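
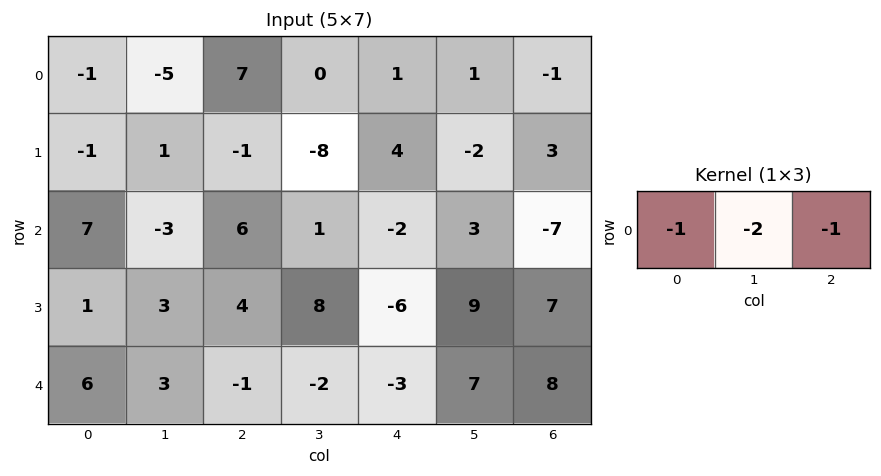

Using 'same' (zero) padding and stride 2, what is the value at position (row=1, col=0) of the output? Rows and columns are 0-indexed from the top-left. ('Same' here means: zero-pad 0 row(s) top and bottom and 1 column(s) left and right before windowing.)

The receptive field on the zero-padded input at this output position is [0 7 -3]. Elementwise product with the kernel and sum: 0·-1 + 7·-2 + -3·-1.

-11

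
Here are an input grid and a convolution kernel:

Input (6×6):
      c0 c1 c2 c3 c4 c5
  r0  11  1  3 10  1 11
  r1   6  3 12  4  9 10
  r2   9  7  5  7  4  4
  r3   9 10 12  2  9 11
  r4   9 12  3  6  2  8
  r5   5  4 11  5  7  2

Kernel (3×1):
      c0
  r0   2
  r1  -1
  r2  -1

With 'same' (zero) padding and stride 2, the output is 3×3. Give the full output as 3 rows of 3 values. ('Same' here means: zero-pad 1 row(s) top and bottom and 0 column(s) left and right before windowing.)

-17 -15 -10
-6 7 5
4 10 9

Output[0,0]: The receptive field on the zero-padded input at this output position is [0 / 11 / 6]. Elementwise product with the kernel and sum: 0·2 + 11·-1 + 6·-1.
Output[0,1]: The receptive field on the zero-padded input at this output position is [0 / 3 / 12]. Elementwise product with the kernel and sum: 0·2 + 3·-1 + 12·-1.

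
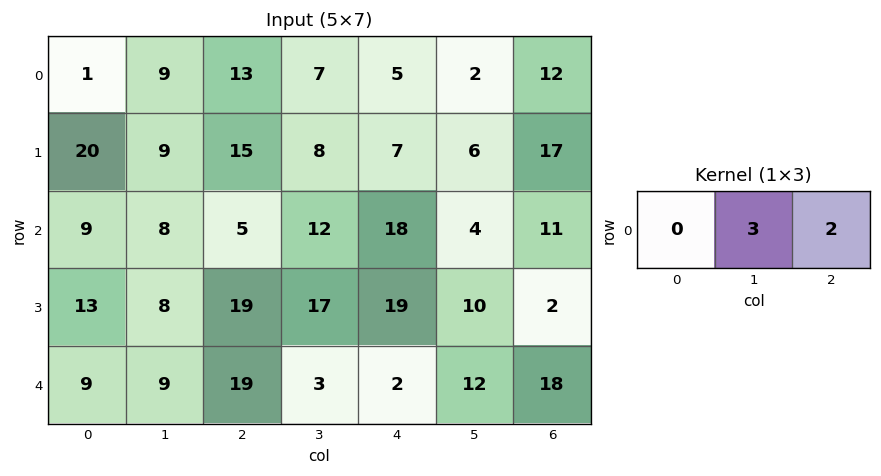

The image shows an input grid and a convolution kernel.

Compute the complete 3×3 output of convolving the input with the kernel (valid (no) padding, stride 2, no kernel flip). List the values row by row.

Output[0,0]: The receptive field on the input at this output position is [1 9 13]. Elementwise product with the kernel and sum: 9·3 + 13·2.
Output[0,1]: The receptive field on the input at this output position is [13 7 5]. Elementwise product with the kernel and sum: 7·3 + 5·2.

53 31 30
34 72 34
65 13 72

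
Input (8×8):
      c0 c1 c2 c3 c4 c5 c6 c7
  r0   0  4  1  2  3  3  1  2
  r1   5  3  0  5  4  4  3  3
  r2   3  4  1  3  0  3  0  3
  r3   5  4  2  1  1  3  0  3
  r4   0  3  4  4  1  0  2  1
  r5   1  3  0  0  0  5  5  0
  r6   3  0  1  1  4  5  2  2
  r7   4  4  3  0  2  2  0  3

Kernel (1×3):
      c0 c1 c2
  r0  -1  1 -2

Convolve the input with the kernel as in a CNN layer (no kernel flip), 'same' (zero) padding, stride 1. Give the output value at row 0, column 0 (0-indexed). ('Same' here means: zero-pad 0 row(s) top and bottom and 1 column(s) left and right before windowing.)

The receptive field on the zero-padded input at this output position is [0 0 4]. Elementwise product with the kernel and sum: 0·-1 + 0·1 + 4·-2.

-8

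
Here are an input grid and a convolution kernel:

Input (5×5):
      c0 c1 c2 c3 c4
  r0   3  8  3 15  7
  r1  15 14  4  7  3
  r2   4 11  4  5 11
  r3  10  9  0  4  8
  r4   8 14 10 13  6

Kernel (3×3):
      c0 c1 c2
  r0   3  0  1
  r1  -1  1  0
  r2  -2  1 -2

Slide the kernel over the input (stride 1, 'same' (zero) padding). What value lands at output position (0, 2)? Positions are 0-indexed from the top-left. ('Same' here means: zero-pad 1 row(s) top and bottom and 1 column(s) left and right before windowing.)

The receptive field on the zero-padded input at this output position is [0 0 0 / 8 3 15 / 14 4 7]. Elementwise product with the kernel and sum: 0·3 + 0·1 + 8·-1 + 3·1 + 14·-2 + 4·1 + 7·-2.

-43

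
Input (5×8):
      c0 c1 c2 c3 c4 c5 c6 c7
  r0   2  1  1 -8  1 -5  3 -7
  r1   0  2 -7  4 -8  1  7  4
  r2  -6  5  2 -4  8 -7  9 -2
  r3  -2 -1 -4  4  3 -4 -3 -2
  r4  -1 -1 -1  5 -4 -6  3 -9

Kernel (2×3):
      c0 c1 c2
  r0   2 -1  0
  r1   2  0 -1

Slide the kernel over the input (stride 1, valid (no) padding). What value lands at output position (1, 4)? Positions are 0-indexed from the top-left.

The receptive field on the input at this output position is [-8 1 7 / 8 -7 9]. Elementwise product with the kernel and sum: -8·2 + 1·-1 + 8·2 + 9·-1.

-10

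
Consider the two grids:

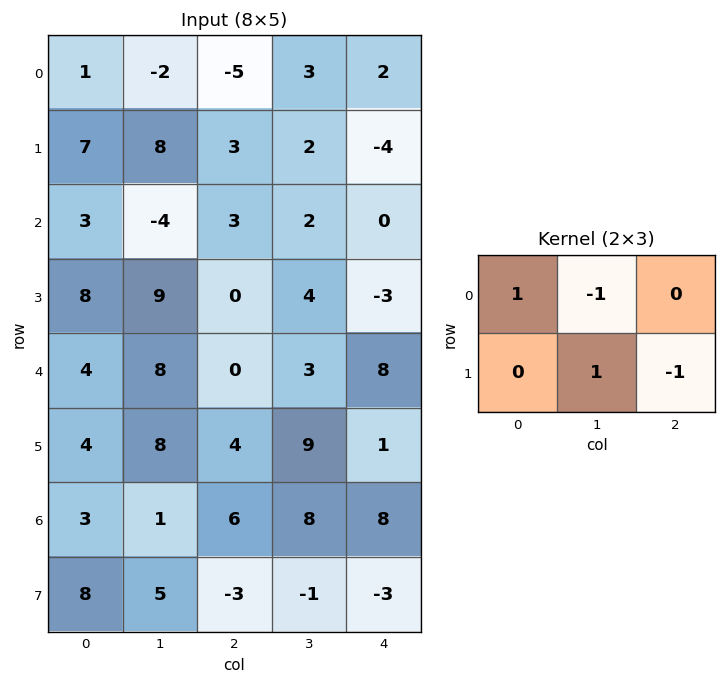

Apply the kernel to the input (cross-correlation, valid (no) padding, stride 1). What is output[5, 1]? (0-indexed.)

The receptive field on the input at this output position is [8 4 9 / 1 6 8]. Elementwise product with the kernel and sum: 8·1 + 4·-1 + 6·1 + 8·-1.

2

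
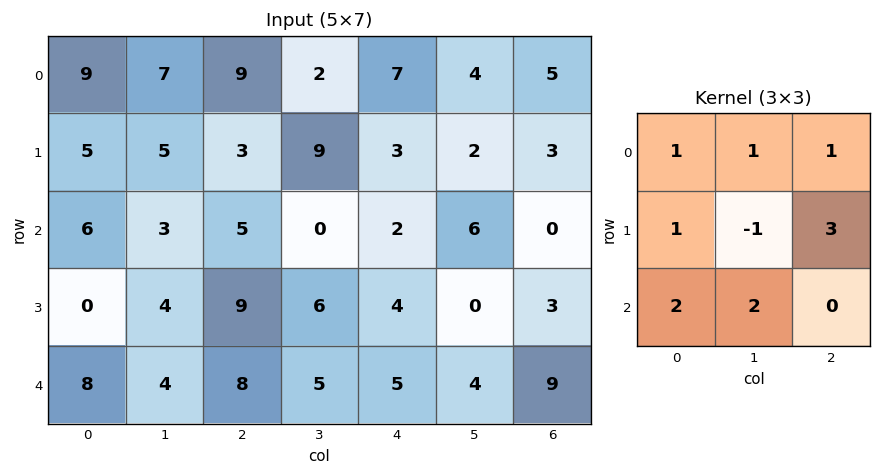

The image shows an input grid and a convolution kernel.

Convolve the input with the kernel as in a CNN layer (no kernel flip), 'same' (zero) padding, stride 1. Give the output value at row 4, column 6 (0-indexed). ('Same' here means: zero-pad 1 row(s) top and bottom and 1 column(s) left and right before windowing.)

The receptive field on the zero-padded input at this output position is [0 3 0 / 4 9 0 / 0 0 0]. Elementwise product with the kernel and sum: 0·1 + 3·1 + 0·1 + 4·1 + 9·-1 + 0·3 + 0·2 + 0·2.

-2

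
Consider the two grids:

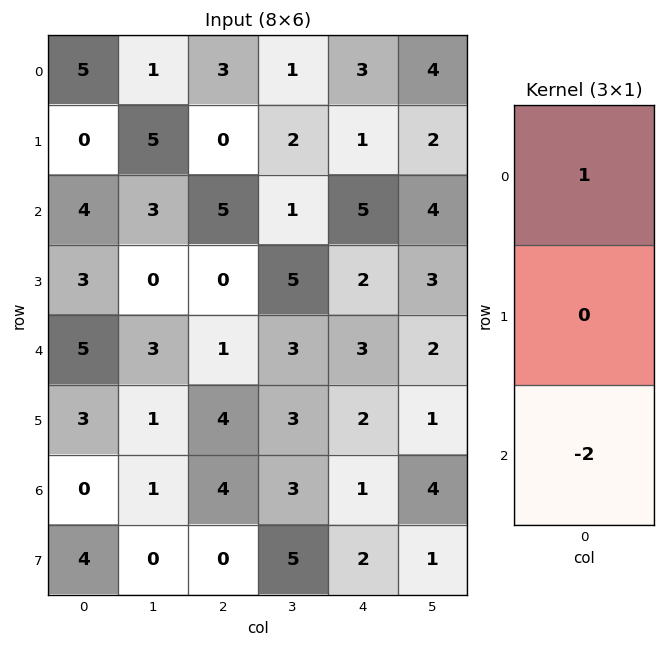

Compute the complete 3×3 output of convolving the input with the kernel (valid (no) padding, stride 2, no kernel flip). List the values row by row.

-3 -7 -7
-6 3 -1
5 -7 1

Output[0,0]: The receptive field on the input at this output position is [5 / 0 / 4]. Elementwise product with the kernel and sum: 5·1 + 4·-2.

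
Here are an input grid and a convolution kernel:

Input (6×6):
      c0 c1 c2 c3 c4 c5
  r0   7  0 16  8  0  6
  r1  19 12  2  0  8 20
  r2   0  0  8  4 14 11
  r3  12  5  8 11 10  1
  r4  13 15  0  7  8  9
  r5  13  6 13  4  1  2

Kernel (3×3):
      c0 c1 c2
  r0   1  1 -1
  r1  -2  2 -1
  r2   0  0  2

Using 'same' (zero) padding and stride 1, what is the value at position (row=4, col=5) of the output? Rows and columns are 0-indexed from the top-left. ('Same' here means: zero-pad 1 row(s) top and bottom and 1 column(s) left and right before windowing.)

The receptive field on the zero-padded input at this output position is [10 1 0 / 8 9 0 / 1 2 0]. Elementwise product with the kernel and sum: 10·1 + 1·1 + 0·-1 + 8·-2 + 9·2 + 0·-1 + 0·2.

13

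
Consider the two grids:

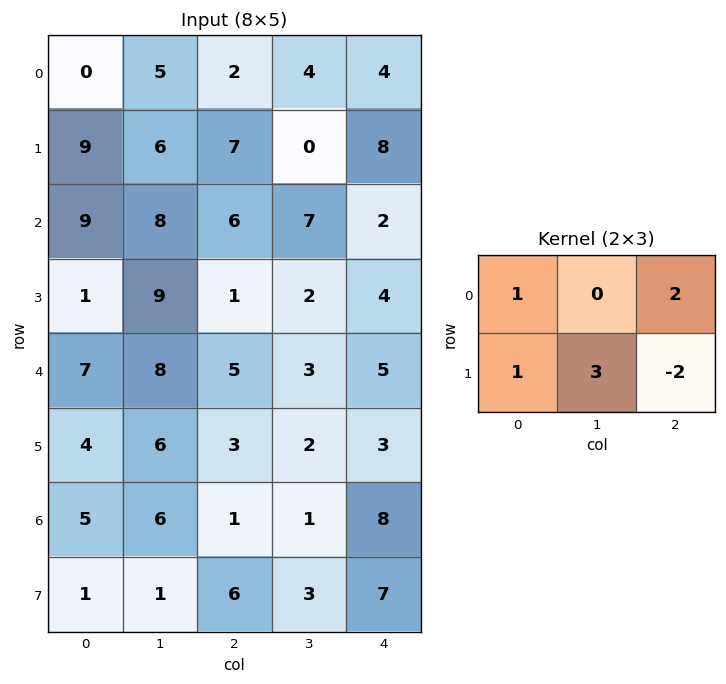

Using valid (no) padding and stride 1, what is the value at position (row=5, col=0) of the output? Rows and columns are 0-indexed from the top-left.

The receptive field on the input at this output position is [4 6 3 / 5 6 1]. Elementwise product with the kernel and sum: 4·1 + 3·2 + 5·1 + 6·3 + 1·-2.

31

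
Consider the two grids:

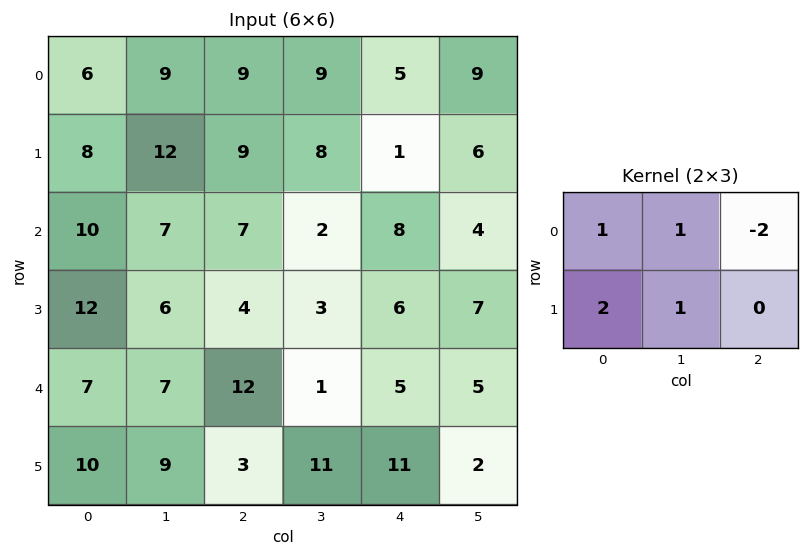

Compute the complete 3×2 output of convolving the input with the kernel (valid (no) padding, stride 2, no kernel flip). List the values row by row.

25 34
33 4
19 20

Output[0,0]: The receptive field on the input at this output position is [6 9 9 / 8 12 9]. Elementwise product with the kernel and sum: 6·1 + 9·1 + 9·-2 + 8·2 + 12·1.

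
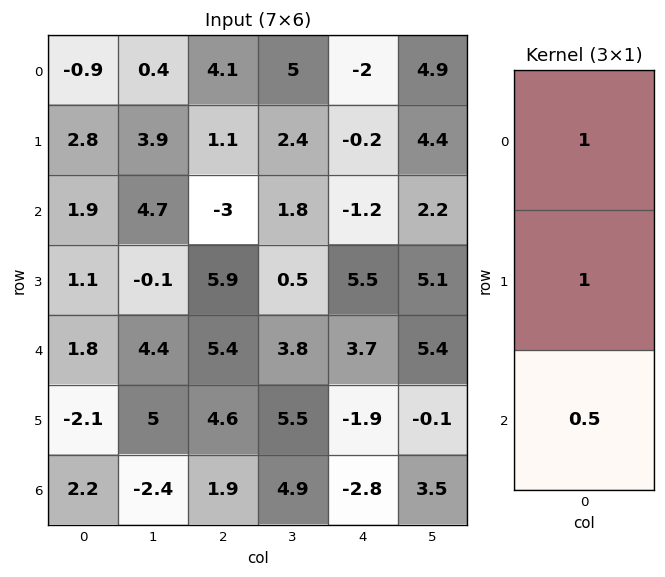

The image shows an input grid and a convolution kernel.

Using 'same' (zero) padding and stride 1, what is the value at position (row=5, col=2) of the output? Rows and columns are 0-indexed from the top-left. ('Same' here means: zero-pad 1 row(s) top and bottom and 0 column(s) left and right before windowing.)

The receptive field on the zero-padded input at this output position is [5.4 / 4.6 / 1.9]. Elementwise product with the kernel and sum: 5.4·1 + 4.6·1 + 1.9·0.5.

10.95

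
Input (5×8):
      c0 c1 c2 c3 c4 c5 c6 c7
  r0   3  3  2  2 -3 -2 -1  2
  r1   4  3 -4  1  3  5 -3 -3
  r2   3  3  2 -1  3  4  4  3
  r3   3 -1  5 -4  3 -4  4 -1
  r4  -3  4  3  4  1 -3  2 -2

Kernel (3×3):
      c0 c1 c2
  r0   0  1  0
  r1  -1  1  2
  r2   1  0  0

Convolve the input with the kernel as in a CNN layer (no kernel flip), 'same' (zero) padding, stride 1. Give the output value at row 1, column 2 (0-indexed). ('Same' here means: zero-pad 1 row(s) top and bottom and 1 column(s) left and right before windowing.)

The receptive field on the zero-padded input at this output position is [3 2 2 / 3 -4 1 / 3 2 -1]. Elementwise product with the kernel and sum: 2·1 + 3·-1 + -4·1 + 1·2 + 3·1.

0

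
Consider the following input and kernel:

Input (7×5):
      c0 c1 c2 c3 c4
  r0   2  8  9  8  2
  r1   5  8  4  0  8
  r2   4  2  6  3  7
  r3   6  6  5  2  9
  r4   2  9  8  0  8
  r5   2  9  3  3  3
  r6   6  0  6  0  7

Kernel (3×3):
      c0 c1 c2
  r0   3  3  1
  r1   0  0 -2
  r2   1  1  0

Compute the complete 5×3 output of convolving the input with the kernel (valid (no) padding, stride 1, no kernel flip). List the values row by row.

37 67 46
43 41 13
25 40 24
36 47 20
41 51 32

Output[0,0]: The receptive field on the input at this output position is [2 8 9 / 5 8 4 / 4 2 6]. Elementwise product with the kernel and sum: 2·3 + 8·3 + 9·1 + 4·-2 + 4·1 + 2·1.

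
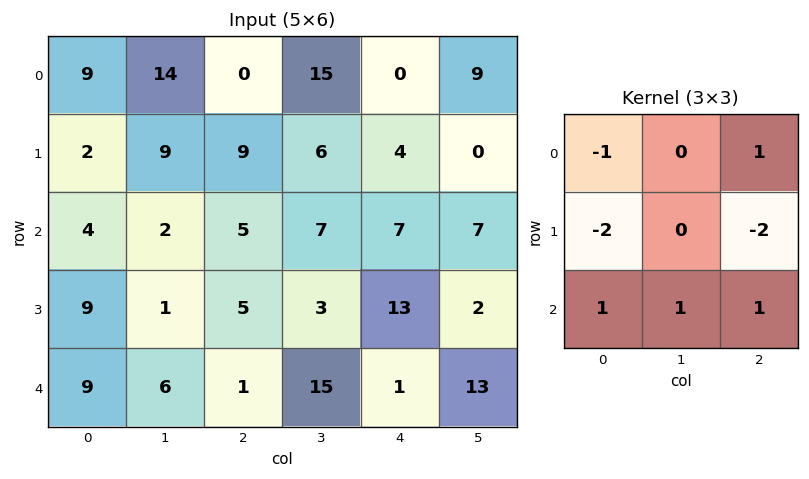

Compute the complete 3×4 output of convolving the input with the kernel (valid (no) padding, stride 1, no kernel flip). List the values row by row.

Output[0,0]: The receptive field on the input at this output position is [9 14 0 / 2 9 9 / 4 2 5]. Elementwise product with the kernel and sum: 9·-1 + 0·1 + 2·-2 + 9·-2 + 4·1 + 2·1 + 5·1.
Output[0,1]: The receptive field on the input at this output position is [14 0 15 / 9 9 6 / 2 5 7]. Elementwise product with the kernel and sum: 14·-1 + 15·1 + 9·-2 + 6·-2 + 2·1 + 5·1 + 7·1.

-20 -15 -7 3
4 -12 -8 -16
-11 19 -17 19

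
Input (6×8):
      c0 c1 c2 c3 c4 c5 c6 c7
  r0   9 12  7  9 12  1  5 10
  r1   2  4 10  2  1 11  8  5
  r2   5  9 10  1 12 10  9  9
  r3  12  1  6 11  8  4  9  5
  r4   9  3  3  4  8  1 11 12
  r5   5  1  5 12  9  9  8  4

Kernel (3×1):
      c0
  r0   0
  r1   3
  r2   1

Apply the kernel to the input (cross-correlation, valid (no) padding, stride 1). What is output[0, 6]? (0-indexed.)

The receptive field on the input at this output position is [5 / 8 / 9]. Elementwise product with the kernel and sum: 8·3 + 9·1.

33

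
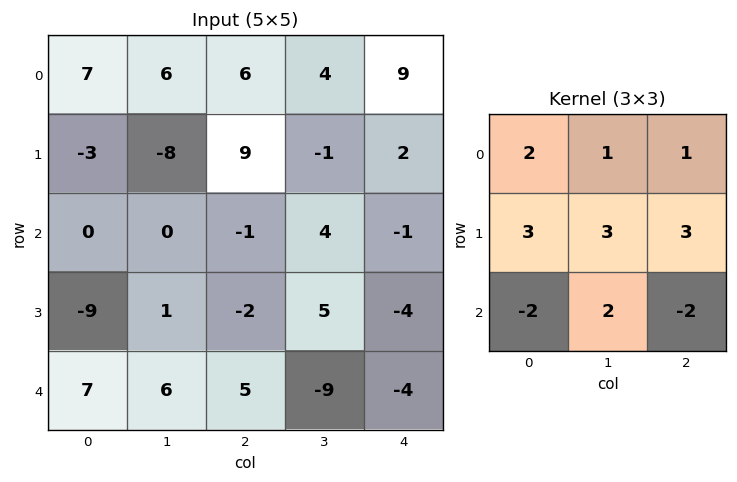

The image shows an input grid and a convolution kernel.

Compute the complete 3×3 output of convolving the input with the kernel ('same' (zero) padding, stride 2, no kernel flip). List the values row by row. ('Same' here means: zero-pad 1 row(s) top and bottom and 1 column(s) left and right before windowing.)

Output[0,0]: The receptive field on the zero-padded input at this output position is [0 0 0 / 0 7 6 / 0 -3 -8]. Elementwise product with the kernel and sum: 0·2 + 0·1 + 0·1 + 0·3 + 7·3 + 6·3 + 0·-2 + -3·2 + -8·-2.
Output[0,1]: The receptive field on the zero-padded input at this output position is [0 0 0 / 6 6 4 / -8 9 -1]. Elementwise product with the kernel and sum: 0·2 + 0·1 + 0·1 + 6·3 + 6·3 + 4·3 + -8·-2 + 9·2 + -1·-2.

49 84 45
-31 -15 -9
31 11 -33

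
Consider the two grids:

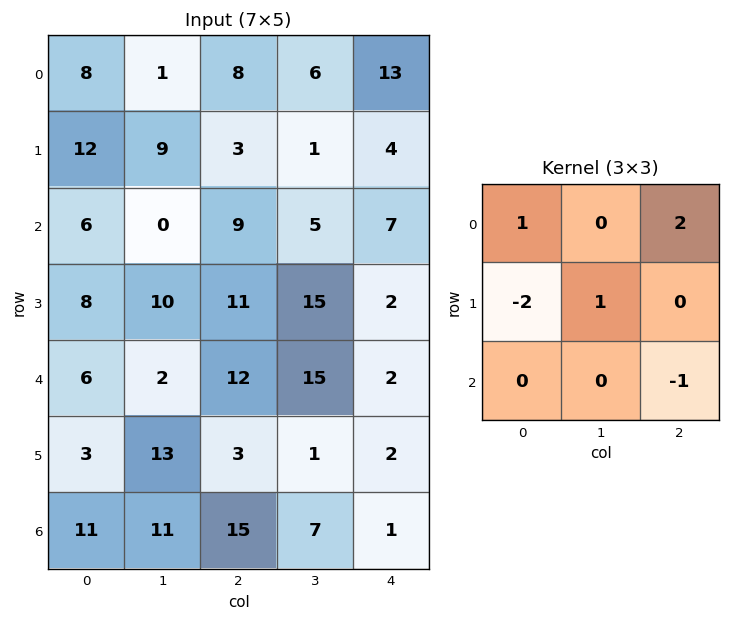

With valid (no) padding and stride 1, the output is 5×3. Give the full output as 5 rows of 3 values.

Output[0,0]: The receptive field on the input at this output position is [8 1 8 / 12 9 3 / 6 0 9]. Elementwise product with the kernel and sum: 8·1 + 8·2 + 12·-2 + 9·1 + 9·-1.

0 -7 22
-5 5 -4
6 -14 14
17 47 4
22 2 10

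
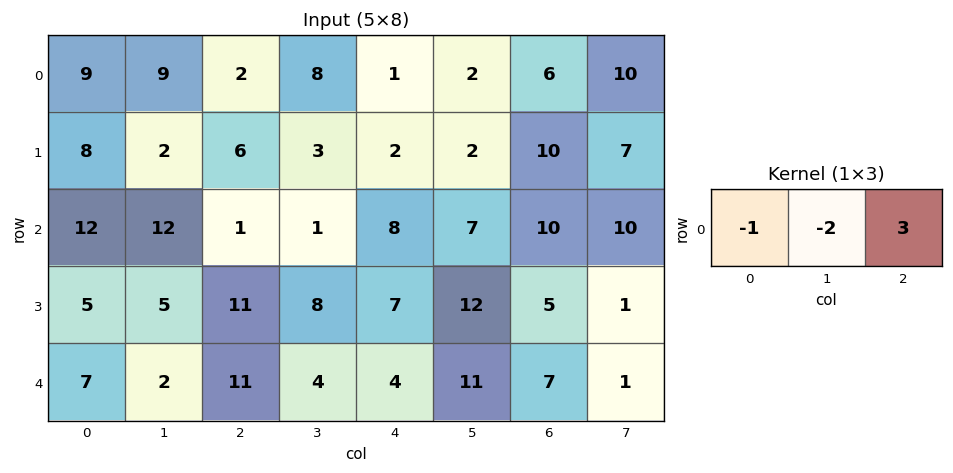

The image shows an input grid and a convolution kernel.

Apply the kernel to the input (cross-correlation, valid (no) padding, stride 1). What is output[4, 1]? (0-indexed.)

-12

The receptive field on the input at this output position is [2 11 4]. Elementwise product with the kernel and sum: 2·-1 + 11·-2 + 4·3.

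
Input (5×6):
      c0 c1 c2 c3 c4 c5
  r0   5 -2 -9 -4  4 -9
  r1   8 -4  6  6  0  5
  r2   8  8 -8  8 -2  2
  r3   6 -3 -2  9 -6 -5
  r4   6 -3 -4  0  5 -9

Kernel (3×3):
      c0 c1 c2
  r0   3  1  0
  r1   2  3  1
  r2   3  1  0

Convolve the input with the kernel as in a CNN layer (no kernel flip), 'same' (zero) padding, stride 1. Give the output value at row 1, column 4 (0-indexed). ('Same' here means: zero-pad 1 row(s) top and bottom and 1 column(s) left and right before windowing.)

31

The receptive field on the zero-padded input at this output position is [-4 4 -9 / 6 0 5 / 8 -2 2]. Elementwise product with the kernel and sum: -4·3 + 4·1 + 6·2 + 0·3 + 5·1 + 8·3 + -2·1.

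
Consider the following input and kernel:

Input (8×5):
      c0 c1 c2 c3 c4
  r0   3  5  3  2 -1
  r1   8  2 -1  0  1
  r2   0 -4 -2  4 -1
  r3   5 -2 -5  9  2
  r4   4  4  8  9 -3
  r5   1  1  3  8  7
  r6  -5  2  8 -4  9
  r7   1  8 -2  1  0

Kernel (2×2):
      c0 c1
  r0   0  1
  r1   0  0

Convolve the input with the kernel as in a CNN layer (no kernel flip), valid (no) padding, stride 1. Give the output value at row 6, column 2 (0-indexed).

The receptive field on the input at this output position is [8 -4 / -2 1]. Elementwise product with the kernel and sum: -4·1.

-4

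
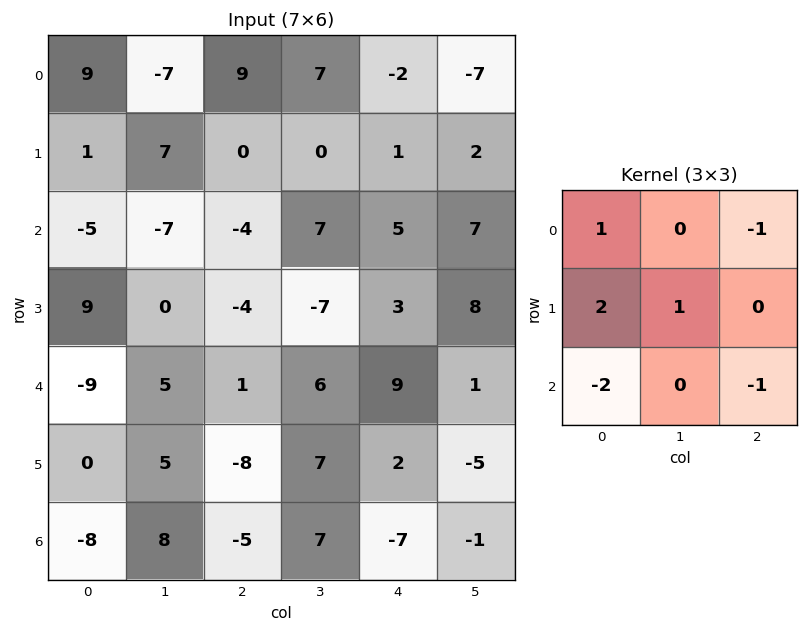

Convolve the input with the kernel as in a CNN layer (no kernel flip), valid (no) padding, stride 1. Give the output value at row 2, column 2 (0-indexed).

-35

The receptive field on the input at this output position is [-4 7 5 / -4 -7 3 / 1 6 9]. Elementwise product with the kernel and sum: -4·1 + 5·-1 + -4·2 + -7·1 + 1·-2 + 9·-1.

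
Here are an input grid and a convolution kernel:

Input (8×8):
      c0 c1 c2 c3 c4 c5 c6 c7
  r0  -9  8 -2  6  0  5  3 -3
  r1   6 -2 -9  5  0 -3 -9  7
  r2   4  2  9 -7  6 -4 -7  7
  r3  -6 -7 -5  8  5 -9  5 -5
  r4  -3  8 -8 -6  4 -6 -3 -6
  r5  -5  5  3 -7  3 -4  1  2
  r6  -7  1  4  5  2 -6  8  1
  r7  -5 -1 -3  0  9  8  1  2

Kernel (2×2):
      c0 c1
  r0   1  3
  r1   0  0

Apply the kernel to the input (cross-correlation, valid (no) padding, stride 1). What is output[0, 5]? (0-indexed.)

The receptive field on the input at this output position is [5 3 / -3 -9]. Elementwise product with the kernel and sum: 5·1 + 3·3.

14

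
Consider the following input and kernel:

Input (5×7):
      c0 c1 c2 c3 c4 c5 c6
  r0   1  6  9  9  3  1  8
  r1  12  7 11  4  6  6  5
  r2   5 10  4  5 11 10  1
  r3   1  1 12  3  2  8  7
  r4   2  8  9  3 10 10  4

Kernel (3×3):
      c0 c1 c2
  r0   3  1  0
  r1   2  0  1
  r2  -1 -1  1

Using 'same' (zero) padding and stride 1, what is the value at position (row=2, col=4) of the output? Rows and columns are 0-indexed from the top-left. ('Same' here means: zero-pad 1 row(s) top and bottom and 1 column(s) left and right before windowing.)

41

The receptive field on the zero-padded input at this output position is [4 6 6 / 5 11 10 / 3 2 8]. Elementwise product with the kernel and sum: 4·3 + 6·1 + 5·2 + 10·1 + 3·-1 + 2·-1 + 8·1.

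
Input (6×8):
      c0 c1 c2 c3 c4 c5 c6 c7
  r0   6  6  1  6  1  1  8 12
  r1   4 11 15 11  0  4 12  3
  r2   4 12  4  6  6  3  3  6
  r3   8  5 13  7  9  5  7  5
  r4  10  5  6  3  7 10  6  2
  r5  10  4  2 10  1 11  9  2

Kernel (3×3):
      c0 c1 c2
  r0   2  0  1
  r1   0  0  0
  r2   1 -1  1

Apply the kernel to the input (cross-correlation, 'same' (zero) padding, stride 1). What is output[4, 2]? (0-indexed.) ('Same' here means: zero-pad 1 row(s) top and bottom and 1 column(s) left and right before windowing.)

The receptive field on the zero-padded input at this output position is [5 13 7 / 5 6 3 / 4 2 10]. Elementwise product with the kernel and sum: 5·2 + 7·1 + 4·1 + 2·-1 + 10·1.

29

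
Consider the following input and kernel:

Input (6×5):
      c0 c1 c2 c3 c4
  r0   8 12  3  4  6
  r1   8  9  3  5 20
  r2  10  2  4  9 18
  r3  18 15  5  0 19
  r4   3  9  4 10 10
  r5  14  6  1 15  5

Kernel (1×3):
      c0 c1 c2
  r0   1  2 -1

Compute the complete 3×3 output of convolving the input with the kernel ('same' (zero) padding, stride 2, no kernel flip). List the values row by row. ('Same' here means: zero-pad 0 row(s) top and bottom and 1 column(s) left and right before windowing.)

Output[0,0]: The receptive field on the zero-padded input at this output position is [0 8 12]. Elementwise product with the kernel and sum: 0·1 + 8·2 + 12·-1.

4 14 16
18 1 45
-3 7 30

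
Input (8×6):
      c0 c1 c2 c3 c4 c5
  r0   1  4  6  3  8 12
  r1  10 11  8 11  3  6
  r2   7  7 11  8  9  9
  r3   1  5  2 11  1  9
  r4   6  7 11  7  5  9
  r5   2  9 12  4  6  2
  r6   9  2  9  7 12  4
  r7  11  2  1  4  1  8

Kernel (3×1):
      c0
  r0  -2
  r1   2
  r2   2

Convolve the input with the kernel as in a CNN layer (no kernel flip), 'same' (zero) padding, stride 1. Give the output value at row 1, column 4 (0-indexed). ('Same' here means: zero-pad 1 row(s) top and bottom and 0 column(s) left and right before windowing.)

8

The receptive field on the zero-padded input at this output position is [8 / 3 / 9]. Elementwise product with the kernel and sum: 8·-2 + 3·2 + 9·2.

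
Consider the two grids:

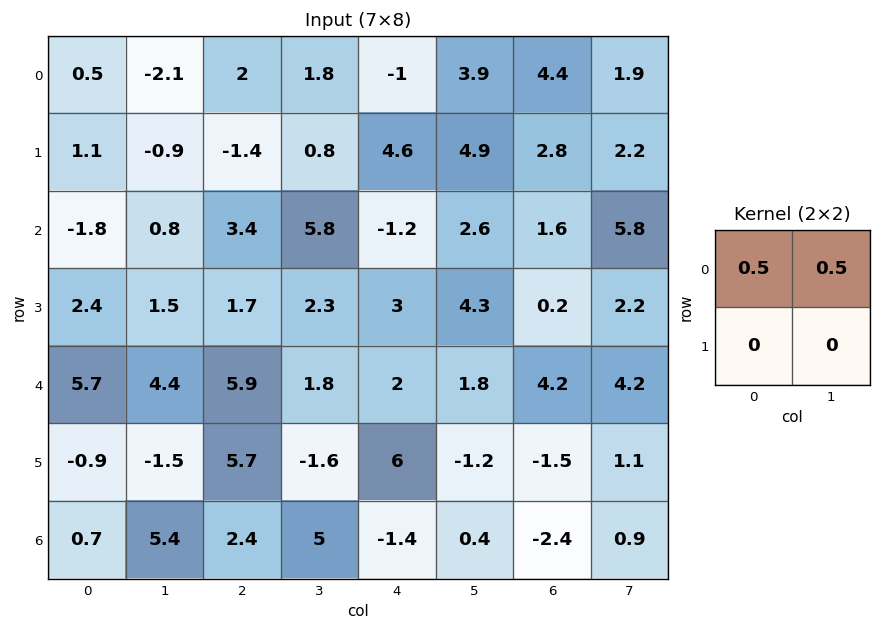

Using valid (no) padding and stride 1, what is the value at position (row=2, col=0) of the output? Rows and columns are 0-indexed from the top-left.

The receptive field on the input at this output position is [-1.8 0.8 / 2.4 1.5]. Elementwise product with the kernel and sum: -1.8·0.5 + 0.8·0.5.

-0.5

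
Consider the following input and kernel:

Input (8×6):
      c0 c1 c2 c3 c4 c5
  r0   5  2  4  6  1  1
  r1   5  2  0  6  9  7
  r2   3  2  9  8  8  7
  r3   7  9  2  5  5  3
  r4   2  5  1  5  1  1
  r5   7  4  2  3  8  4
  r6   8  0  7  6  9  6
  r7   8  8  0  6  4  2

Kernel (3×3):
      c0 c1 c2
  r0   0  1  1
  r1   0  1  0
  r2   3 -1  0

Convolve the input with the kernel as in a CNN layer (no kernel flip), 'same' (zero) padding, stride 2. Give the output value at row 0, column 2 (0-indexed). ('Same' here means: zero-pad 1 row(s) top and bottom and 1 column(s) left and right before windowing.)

The receptive field on the zero-padded input at this output position is [0 0 0 / 6 1 1 / 6 9 7]. Elementwise product with the kernel and sum: 0·1 + 0·1 + 1·1 + 6·3 + 9·-1.

10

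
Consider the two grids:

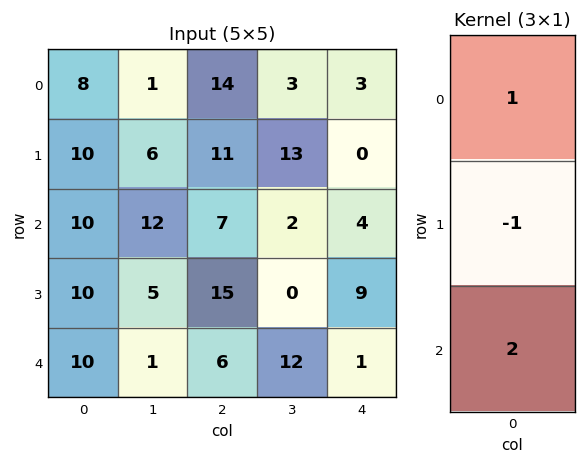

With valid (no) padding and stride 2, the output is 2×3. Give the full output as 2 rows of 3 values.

18 17 11
20 4 -3

Output[0,0]: The receptive field on the input at this output position is [8 / 10 / 10]. Elementwise product with the kernel and sum: 8·1 + 10·-1 + 10·2.
Output[0,1]: The receptive field on the input at this output position is [14 / 11 / 7]. Elementwise product with the kernel and sum: 14·1 + 11·-1 + 7·2.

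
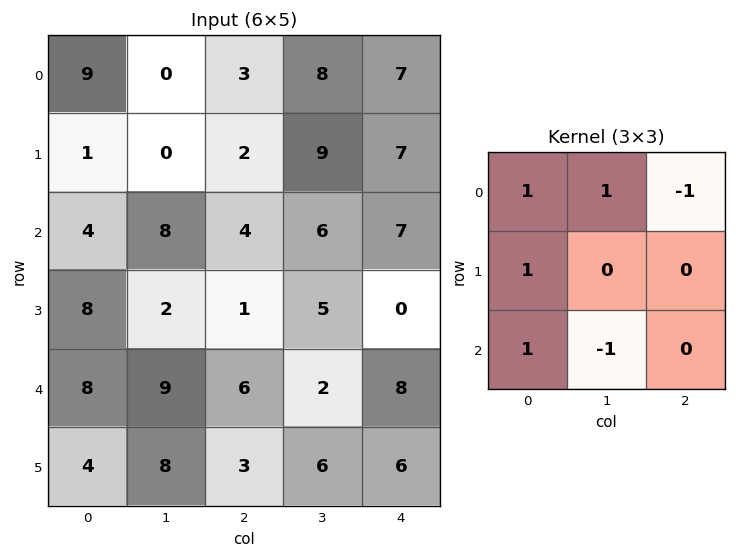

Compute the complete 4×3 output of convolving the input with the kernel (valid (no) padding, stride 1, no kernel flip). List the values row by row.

Output[0,0]: The receptive field on the input at this output position is [9 0 3 / 1 0 2 / 4 8 4]. Elementwise product with the kernel and sum: 9·1 + 0·1 + 3·-1 + 1·1 + 4·1 + 8·-1.
Output[0,1]: The receptive field on the input at this output position is [0 3 8 / 0 2 9 / 8 4 6]. Elementwise product with the kernel and sum: 0·1 + 3·1 + 8·-1 + 0·1 + 8·1 + 4·-1.

3 -1 4
9 2 4
15 11 8
13 12 9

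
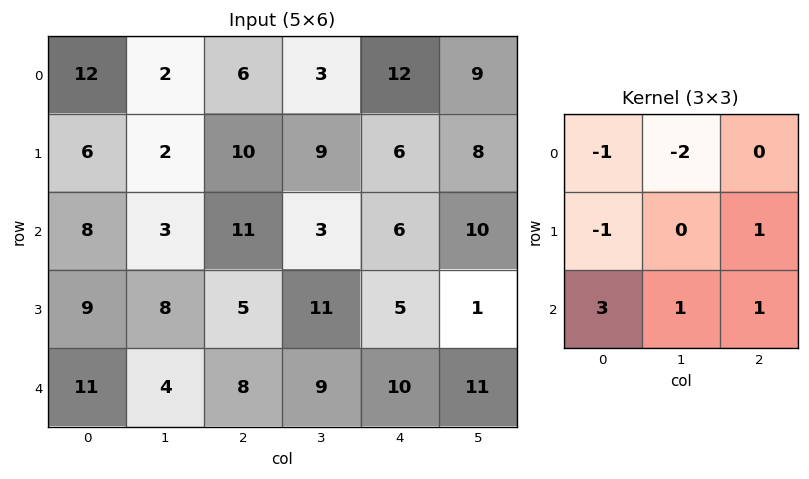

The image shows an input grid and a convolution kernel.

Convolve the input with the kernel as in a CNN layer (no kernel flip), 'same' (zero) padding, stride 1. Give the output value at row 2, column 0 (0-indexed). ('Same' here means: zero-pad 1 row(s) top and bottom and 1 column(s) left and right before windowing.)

8

The receptive field on the zero-padded input at this output position is [0 6 2 / 0 8 3 / 0 9 8]. Elementwise product with the kernel and sum: 0·-1 + 6·-2 + 0·-1 + 3·1 + 0·3 + 9·1 + 8·1.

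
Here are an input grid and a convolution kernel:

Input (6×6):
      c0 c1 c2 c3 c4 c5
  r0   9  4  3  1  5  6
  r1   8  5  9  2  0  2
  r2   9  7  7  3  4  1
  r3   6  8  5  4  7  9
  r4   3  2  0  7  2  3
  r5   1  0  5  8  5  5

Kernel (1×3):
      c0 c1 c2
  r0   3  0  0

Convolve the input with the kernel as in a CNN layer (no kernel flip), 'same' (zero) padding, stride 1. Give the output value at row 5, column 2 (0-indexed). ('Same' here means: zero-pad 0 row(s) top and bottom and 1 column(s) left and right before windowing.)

The receptive field on the zero-padded input at this output position is [0 5 8]. Elementwise product with the kernel and sum: 0·3.

0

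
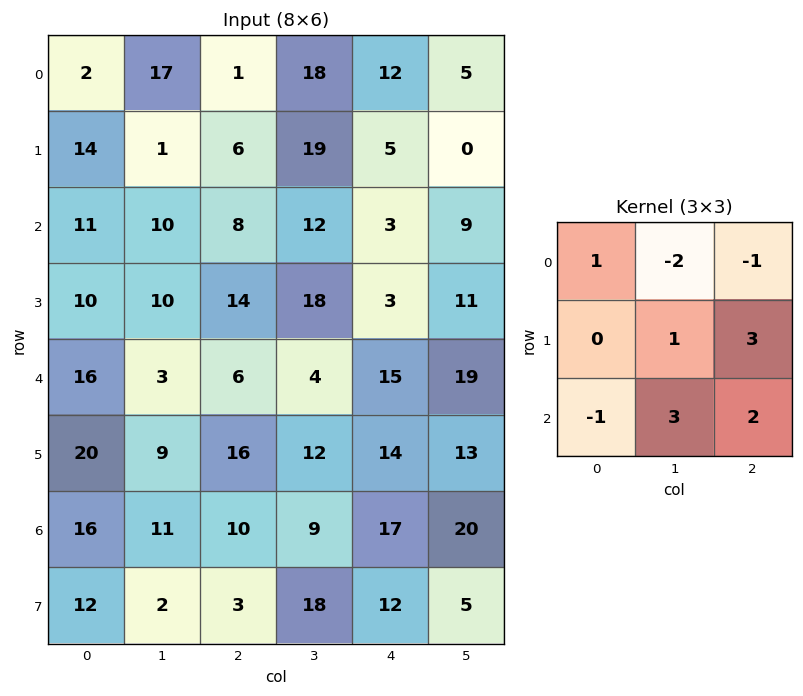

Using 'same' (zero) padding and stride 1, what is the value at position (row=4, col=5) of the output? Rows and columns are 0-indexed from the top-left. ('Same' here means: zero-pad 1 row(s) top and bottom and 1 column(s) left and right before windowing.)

25

The receptive field on the zero-padded input at this output position is [3 11 0 / 15 19 0 / 14 13 0]. Elementwise product with the kernel and sum: 3·1 + 11·-2 + 0·-1 + 19·1 + 0·3 + 14·-1 + 13·3 + 0·2.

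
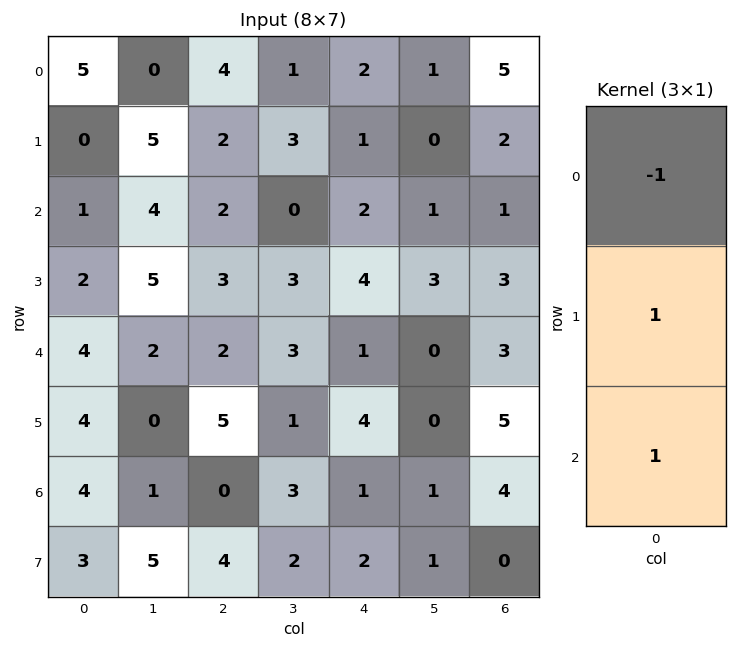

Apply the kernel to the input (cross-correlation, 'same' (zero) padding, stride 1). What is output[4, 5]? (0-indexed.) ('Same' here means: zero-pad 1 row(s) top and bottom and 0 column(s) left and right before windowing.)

The receptive field on the zero-padded input at this output position is [3 / 0 / 0]. Elementwise product with the kernel and sum: 3·-1 + 0·1 + 0·1.

-3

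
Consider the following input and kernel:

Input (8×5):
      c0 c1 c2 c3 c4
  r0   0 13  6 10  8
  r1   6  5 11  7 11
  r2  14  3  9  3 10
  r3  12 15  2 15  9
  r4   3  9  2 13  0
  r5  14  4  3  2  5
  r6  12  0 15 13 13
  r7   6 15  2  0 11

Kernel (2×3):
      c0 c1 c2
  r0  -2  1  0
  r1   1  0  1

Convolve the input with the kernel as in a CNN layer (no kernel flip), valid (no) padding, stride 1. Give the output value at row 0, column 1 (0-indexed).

The receptive field on the input at this output position is [13 6 10 / 5 11 7]. Elementwise product with the kernel and sum: 13·-2 + 6·1 + 5·1 + 7·1.

-8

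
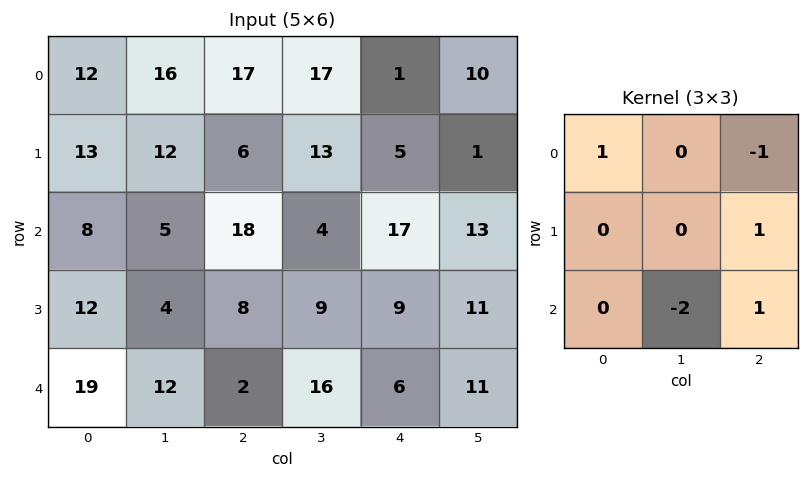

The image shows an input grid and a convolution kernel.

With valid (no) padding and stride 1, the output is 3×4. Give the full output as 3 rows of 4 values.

Output[0,0]: The receptive field on the input at this output position is [12 16 17 / 13 12 6 / 8 5 18]. Elementwise product with the kernel and sum: 12·1 + 17·-1 + 6·1 + 5·-2 + 18·1.

9 -20 30 -13
25 -4 9 18
-24 22 -16 1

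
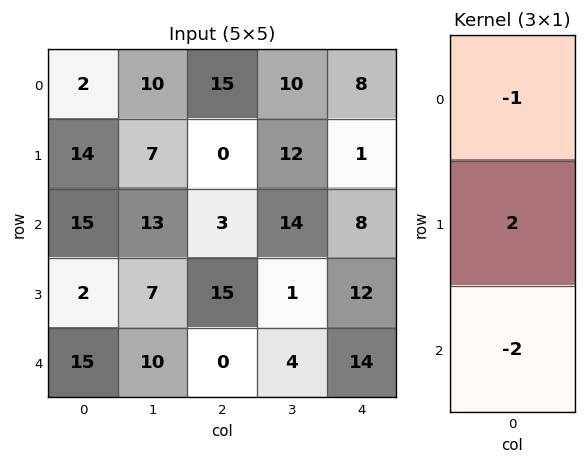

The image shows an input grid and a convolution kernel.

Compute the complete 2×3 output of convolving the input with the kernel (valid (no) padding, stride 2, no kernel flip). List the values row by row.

Output[0,0]: The receptive field on the input at this output position is [2 / 14 / 15]. Elementwise product with the kernel and sum: 2·-1 + 14·2 + 15·-2.
Output[0,1]: The receptive field on the input at this output position is [15 / 0 / 3]. Elementwise product with the kernel and sum: 15·-1 + 0·2 + 3·-2.

-4 -21 -22
-41 27 -12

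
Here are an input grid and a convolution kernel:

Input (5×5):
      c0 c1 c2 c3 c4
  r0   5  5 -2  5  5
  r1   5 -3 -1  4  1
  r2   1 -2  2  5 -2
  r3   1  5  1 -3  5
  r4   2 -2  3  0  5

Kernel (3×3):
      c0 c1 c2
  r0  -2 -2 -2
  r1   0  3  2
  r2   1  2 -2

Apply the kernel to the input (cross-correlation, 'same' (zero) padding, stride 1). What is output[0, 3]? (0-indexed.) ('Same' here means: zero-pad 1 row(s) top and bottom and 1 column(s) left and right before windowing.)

30

The receptive field on the zero-padded input at this output position is [0 0 0 / -2 5 5 / -1 4 1]. Elementwise product with the kernel and sum: 0·-2 + 0·-2 + 0·-2 + 5·3 + 5·2 + -1·1 + 4·2 + 1·-2.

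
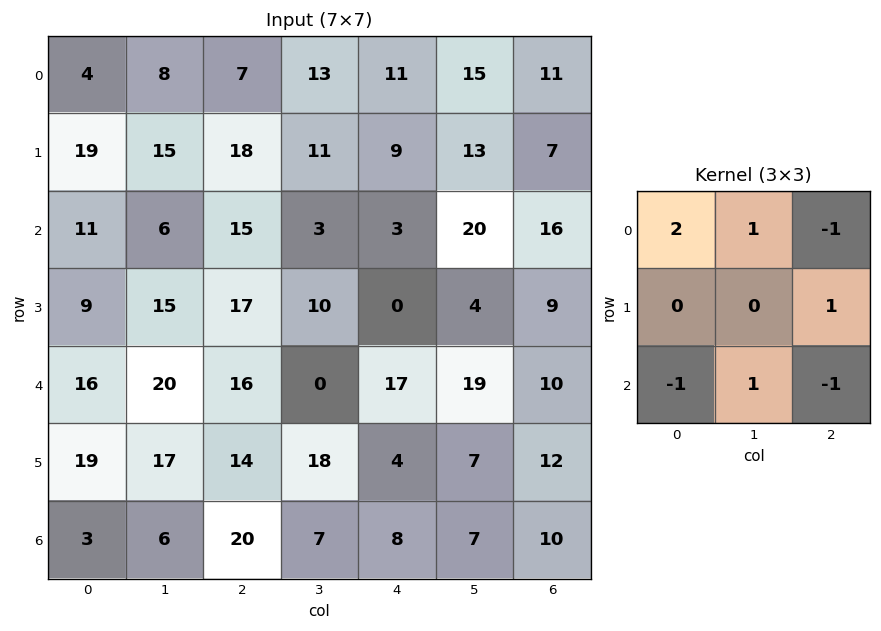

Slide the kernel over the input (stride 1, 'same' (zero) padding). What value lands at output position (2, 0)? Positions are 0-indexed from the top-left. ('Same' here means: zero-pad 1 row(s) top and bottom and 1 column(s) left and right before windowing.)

The receptive field on the zero-padded input at this output position is [0 19 15 / 0 11 6 / 0 9 15]. Elementwise product with the kernel and sum: 0·2 + 19·1 + 15·-1 + 6·1 + 0·-1 + 9·1 + 15·-1.

4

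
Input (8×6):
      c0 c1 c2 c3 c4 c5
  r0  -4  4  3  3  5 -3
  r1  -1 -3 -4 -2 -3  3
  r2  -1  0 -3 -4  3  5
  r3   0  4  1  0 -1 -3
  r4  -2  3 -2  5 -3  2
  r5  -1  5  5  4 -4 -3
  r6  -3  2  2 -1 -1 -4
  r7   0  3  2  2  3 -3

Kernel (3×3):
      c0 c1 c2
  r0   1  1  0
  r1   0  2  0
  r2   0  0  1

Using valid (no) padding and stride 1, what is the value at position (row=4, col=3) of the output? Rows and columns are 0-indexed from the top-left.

The receptive field on the input at this output position is [5 -3 2 / 4 -4 -3 / -1 -1 -4]. Elementwise product with the kernel and sum: 5·1 + -3·1 + -4·2 + -4·1.

-10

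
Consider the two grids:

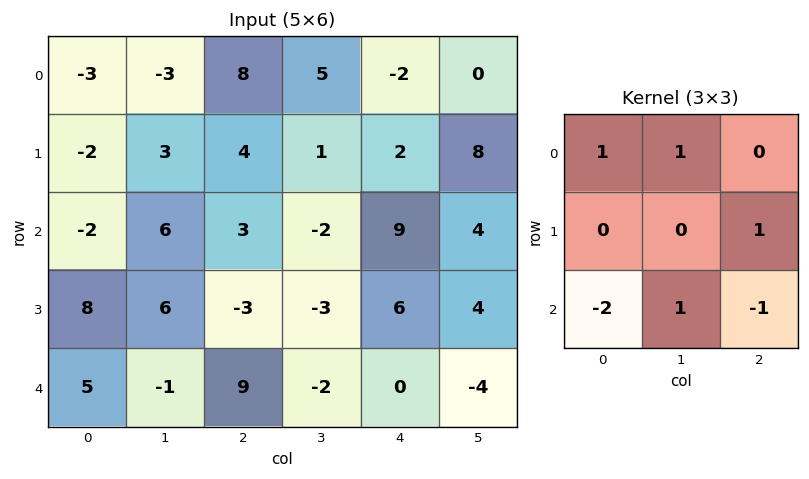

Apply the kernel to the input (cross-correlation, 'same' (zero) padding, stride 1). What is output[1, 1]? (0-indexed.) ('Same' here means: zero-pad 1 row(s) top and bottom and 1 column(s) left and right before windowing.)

5

The receptive field on the zero-padded input at this output position is [-3 -3 8 / -2 3 4 / -2 6 3]. Elementwise product with the kernel and sum: -3·1 + -3·1 + 4·1 + -2·-2 + 6·1 + 3·-1.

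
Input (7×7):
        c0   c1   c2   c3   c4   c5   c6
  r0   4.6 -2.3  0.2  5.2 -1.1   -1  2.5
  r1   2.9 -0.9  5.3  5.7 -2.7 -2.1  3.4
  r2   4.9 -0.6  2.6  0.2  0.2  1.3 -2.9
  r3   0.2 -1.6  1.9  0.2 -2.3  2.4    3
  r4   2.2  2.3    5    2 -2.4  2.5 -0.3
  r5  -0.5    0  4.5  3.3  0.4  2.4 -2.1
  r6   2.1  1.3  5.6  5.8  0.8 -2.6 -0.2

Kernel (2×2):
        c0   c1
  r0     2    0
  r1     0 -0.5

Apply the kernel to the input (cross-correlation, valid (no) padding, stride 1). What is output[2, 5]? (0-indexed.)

1.1

The receptive field on the input at this output position is [1.3 -2.9 / 2.4 3]. Elementwise product with the kernel and sum: 1.3·2 + 3·-0.5.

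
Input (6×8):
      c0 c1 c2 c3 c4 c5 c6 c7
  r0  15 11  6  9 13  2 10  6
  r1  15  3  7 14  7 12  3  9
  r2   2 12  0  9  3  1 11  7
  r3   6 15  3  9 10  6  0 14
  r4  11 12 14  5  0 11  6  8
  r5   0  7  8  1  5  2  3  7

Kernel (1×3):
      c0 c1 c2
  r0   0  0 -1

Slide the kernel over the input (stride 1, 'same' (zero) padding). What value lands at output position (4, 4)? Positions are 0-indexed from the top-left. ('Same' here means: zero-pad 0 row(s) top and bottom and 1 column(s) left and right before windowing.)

-11

The receptive field on the zero-padded input at this output position is [5 0 11]. Elementwise product with the kernel and sum: 11·-1.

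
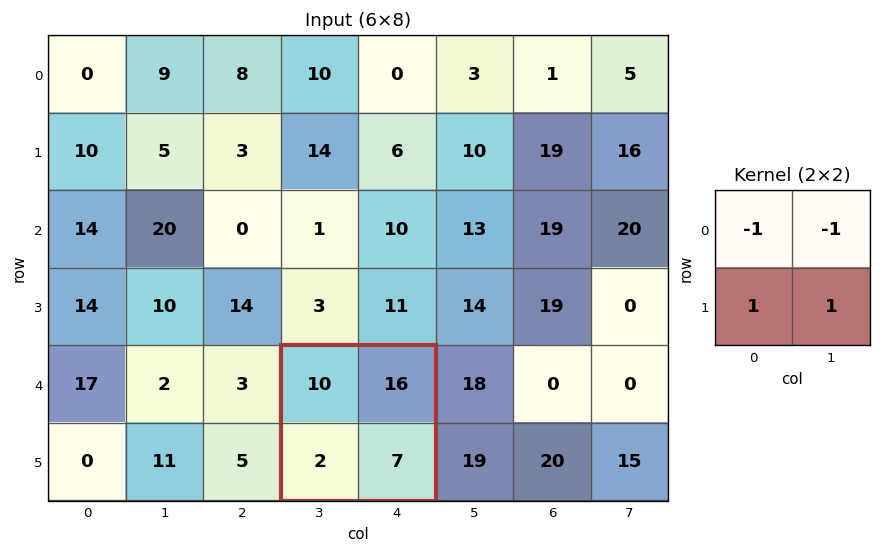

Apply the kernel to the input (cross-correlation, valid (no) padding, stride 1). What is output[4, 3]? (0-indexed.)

-17

The receptive field on the input at this output position is [10 16 / 2 7]. Elementwise product with the kernel and sum: 10·-1 + 16·-1 + 2·1 + 7·1.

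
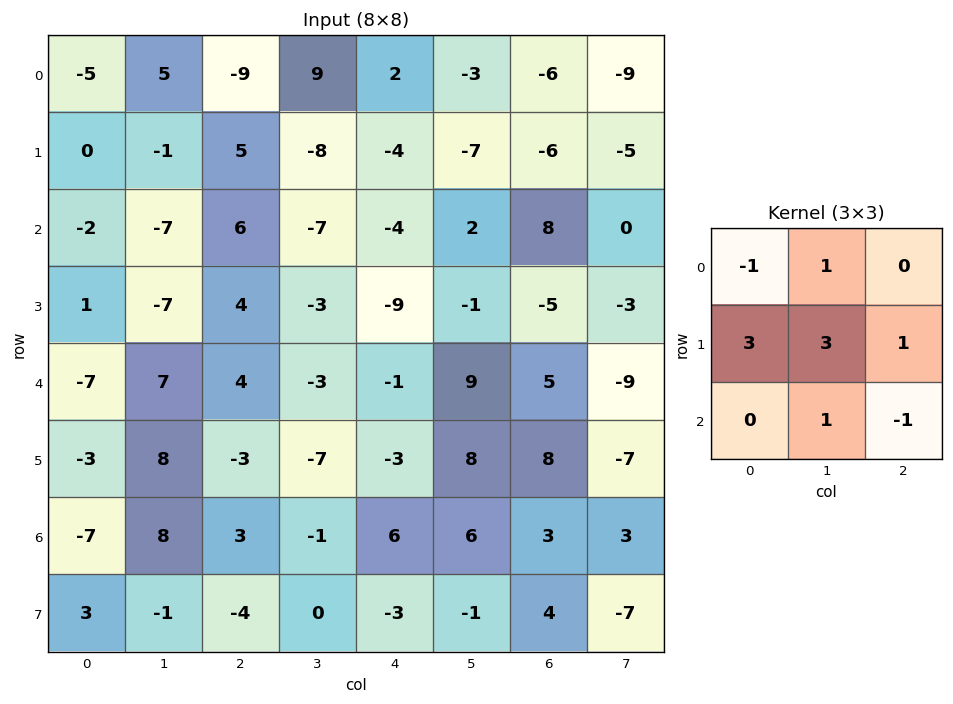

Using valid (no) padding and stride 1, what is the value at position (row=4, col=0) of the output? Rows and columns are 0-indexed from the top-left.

31

The receptive field on the input at this output position is [-7 7 4 / -3 8 -3 / -7 8 3]. Elementwise product with the kernel and sum: -7·-1 + 7·1 + -3·3 + 8·3 + -3·1 + 8·1 + 3·-1.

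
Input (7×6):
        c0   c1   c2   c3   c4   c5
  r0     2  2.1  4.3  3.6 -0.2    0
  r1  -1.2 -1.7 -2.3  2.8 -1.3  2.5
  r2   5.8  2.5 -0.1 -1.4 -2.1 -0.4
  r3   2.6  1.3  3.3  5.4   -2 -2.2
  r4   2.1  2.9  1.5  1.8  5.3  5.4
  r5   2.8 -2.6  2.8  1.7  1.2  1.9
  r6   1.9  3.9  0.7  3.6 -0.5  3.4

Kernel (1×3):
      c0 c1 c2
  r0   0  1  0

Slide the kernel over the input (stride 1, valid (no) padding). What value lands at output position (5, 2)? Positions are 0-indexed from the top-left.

1.7

The receptive field on the input at this output position is [2.8 1.7 1.2]. Elementwise product with the kernel and sum: 1.7·1.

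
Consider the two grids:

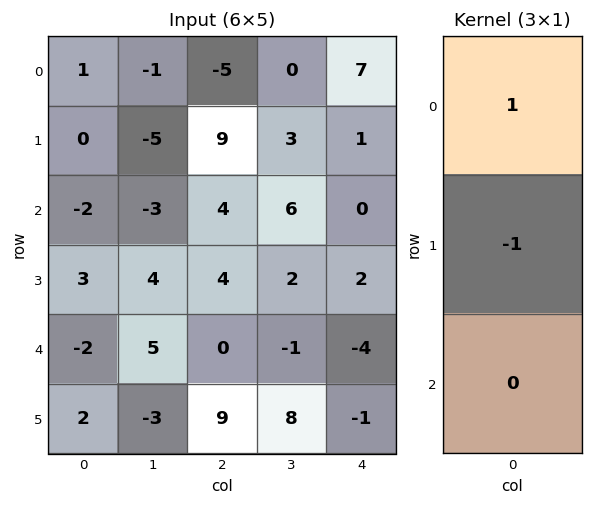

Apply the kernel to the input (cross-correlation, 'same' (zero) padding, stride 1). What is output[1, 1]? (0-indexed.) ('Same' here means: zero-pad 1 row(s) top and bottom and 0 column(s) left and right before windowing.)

The receptive field on the zero-padded input at this output position is [-1 / -5 / -3]. Elementwise product with the kernel and sum: -1·1 + -5·-1.

4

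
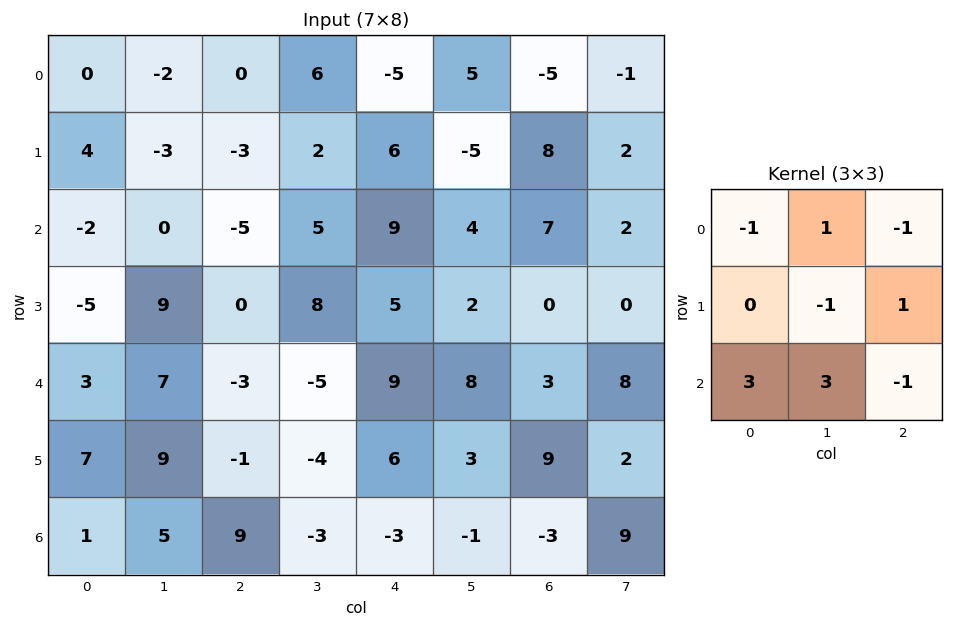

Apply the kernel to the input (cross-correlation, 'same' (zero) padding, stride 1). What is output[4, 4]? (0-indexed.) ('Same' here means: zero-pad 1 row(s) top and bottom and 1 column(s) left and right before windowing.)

The receptive field on the zero-padded input at this output position is [8 5 2 / -5 9 8 / -4 6 3]. Elementwise product with the kernel and sum: 8·-1 + 5·1 + 2·-1 + 9·-1 + 8·1 + -4·3 + 6·3 + 3·-1.

-3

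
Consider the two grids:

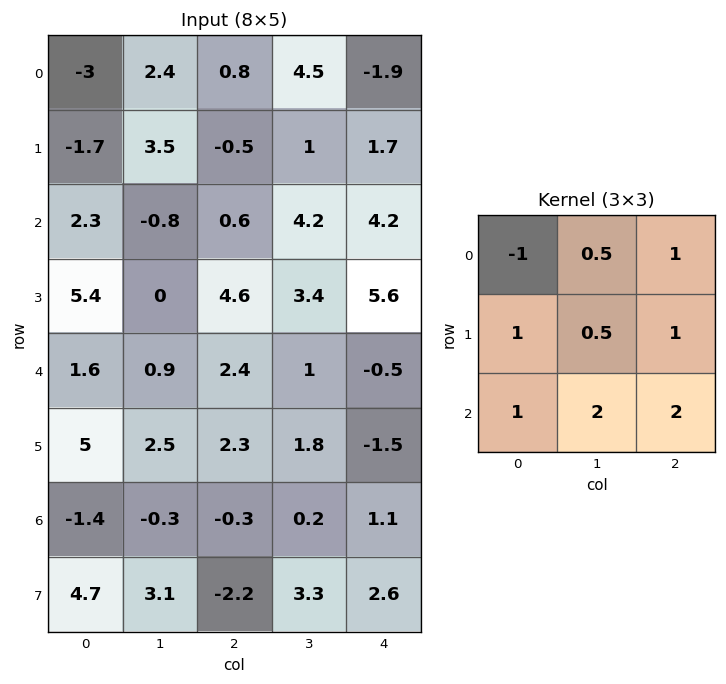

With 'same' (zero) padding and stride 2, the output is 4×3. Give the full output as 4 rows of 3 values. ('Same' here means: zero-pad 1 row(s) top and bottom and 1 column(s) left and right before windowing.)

Output[0,0]: The receptive field on the zero-padded input at this output position is [0 0 0 / 0 -3 2.4 / 0 -1.7 3.5]. Elementwise product with the kernel and sum: 0·-1 + 0·0.5 + 0·1 + 0·1 + -3·0.5 + 2.4·1 + 0·1 + -1.7·2 + 3.5·2.

4.5 11.8 7.95
13.8 16.95 20.75
19.4 19.5 -1.05
19.6 5.5 6.7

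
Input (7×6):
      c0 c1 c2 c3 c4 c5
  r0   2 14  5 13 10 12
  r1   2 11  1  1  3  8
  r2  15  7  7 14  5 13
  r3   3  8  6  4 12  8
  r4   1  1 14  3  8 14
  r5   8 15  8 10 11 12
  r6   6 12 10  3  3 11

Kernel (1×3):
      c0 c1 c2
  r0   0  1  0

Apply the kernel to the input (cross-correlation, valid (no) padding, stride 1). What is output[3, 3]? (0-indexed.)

The receptive field on the input at this output position is [4 12 8]. Elementwise product with the kernel and sum: 12·1.

12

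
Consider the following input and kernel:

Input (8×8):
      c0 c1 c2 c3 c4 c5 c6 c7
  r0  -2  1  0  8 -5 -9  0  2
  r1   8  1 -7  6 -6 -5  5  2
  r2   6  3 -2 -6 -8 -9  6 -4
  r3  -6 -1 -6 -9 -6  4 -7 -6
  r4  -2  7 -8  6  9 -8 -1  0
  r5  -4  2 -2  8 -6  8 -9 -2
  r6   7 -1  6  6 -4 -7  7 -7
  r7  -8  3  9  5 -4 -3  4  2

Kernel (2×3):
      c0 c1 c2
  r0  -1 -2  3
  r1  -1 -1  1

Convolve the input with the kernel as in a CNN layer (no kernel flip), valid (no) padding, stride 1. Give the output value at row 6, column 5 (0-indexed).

-27

The receptive field on the input at this output position is [-7 7 -7 / -3 4 2]. Elementwise product with the kernel and sum: -7·-1 + 7·-2 + -7·3 + -3·-1 + 4·-1 + 2·1.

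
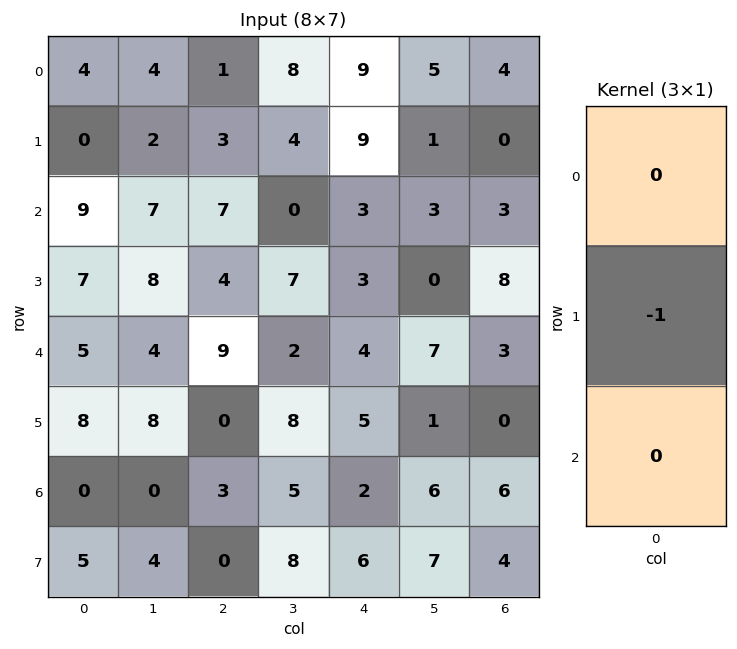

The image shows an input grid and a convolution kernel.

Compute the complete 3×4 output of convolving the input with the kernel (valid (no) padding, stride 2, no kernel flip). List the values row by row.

0 -3 -9 0
-7 -4 -3 -8
-8 0 -5 0

Output[0,0]: The receptive field on the input at this output position is [4 / 0 / 9]. Elementwise product with the kernel and sum: 0·-1.
Output[0,1]: The receptive field on the input at this output position is [1 / 3 / 7]. Elementwise product with the kernel and sum: 3·-1.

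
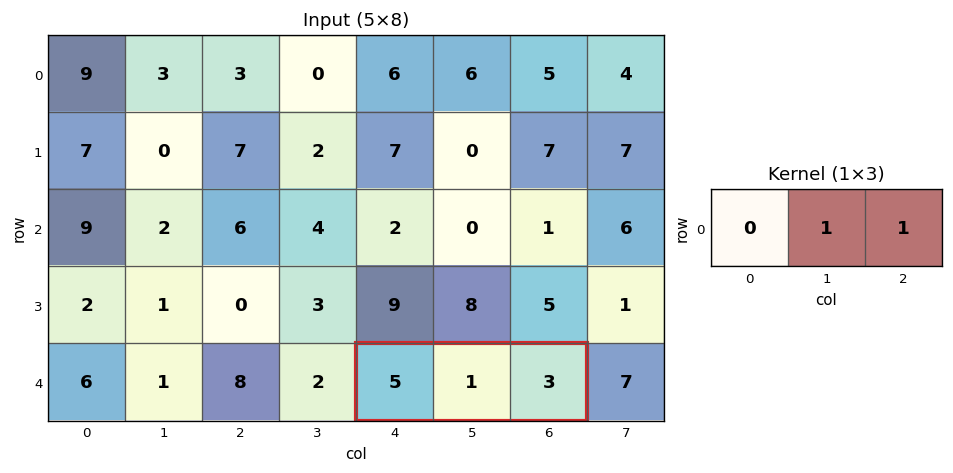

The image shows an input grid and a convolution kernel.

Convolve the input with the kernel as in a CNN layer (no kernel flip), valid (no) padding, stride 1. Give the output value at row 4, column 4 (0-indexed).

4

The receptive field on the input at this output position is [5 1 3]. Elementwise product with the kernel and sum: 1·1 + 3·1.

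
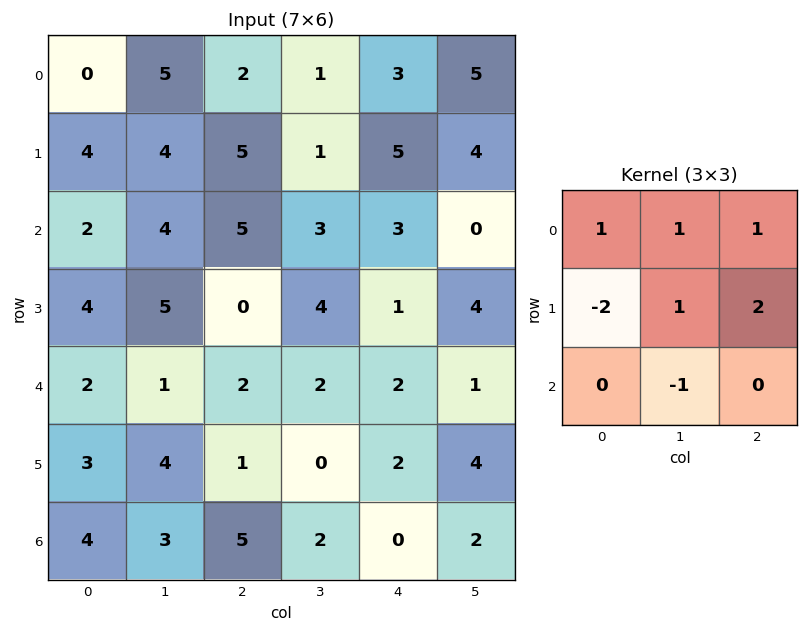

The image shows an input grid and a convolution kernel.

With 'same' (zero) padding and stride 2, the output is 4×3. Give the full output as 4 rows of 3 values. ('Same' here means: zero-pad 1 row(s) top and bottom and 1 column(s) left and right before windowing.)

6 -11 6
14 13 6
10 12 7
17 8 6

Output[0,0]: The receptive field on the zero-padded input at this output position is [0 0 0 / 0 0 5 / 0 4 4]. Elementwise product with the kernel and sum: 0·1 + 0·1 + 0·1 + 0·-2 + 0·1 + 5·2 + 4·-1.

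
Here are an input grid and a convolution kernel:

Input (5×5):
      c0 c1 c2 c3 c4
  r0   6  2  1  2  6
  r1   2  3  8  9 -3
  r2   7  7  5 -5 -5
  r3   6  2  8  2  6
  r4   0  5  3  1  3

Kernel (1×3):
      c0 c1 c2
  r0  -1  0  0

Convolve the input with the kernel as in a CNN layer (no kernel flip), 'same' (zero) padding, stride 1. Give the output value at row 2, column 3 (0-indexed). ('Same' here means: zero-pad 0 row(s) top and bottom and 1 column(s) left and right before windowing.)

The receptive field on the zero-padded input at this output position is [5 -5 -5]. Elementwise product with the kernel and sum: 5·-1.

-5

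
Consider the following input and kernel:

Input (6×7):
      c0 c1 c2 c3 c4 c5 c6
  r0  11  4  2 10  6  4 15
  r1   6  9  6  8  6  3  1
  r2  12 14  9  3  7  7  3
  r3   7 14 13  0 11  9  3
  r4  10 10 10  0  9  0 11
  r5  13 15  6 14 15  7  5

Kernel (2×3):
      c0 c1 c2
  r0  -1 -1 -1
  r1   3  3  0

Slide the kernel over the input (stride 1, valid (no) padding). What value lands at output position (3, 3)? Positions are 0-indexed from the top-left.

The receptive field on the input at this output position is [0 11 9 / 0 9 0]. Elementwise product with the kernel and sum: 0·-1 + 11·-1 + 9·-1 + 0·3 + 9·3.

7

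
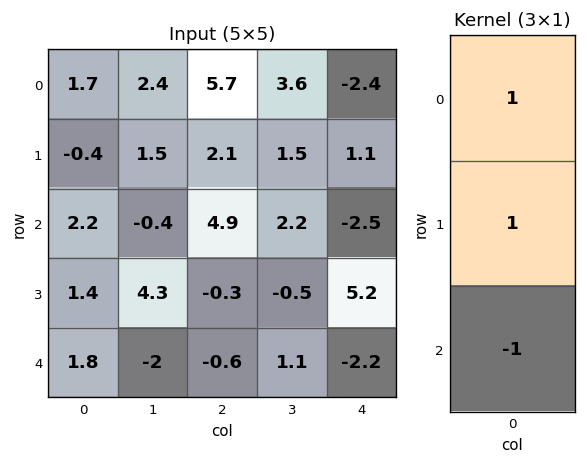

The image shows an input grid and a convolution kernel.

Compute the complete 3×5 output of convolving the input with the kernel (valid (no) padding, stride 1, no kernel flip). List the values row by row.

Output[0,0]: The receptive field on the input at this output position is [1.7 / -0.4 / 2.2]. Elementwise product with the kernel and sum: 1.7·1 + -0.4·1 + 2.2·-1.

-0.9 4.3 2.9 2.9 1.2
0.4 -3.2 7.3 4.2 -6.6
1.8 5.9 5.2 0.6 4.9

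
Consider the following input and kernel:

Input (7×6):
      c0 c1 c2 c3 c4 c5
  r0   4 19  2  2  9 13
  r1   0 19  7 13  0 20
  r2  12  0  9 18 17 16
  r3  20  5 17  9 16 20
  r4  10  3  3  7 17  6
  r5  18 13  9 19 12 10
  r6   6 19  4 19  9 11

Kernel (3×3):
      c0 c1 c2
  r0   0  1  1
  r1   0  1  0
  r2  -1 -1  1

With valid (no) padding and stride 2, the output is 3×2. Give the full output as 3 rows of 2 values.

37 14
4 51
-2 29

Output[0,0]: The receptive field on the input at this output position is [4 19 2 / 0 19 7 / 12 0 9]. Elementwise product with the kernel and sum: 19·1 + 2·1 + 19·1 + 12·-1 + 0·-1 + 9·1.
Output[0,1]: The receptive field on the input at this output position is [2 2 9 / 7 13 0 / 9 18 17]. Elementwise product with the kernel and sum: 2·1 + 9·1 + 13·1 + 9·-1 + 18·-1 + 17·1.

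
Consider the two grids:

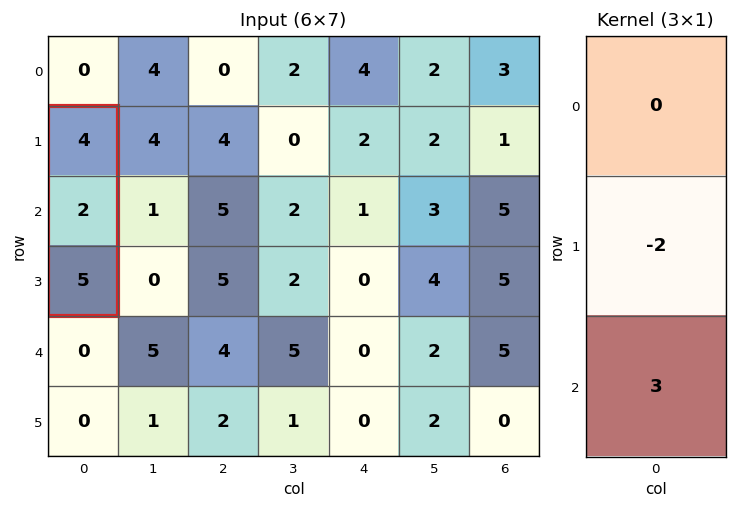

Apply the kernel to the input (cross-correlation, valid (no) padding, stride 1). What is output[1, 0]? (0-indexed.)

11

The receptive field on the input at this output position is [4 / 2 / 5]. Elementwise product with the kernel and sum: 2·-2 + 5·3.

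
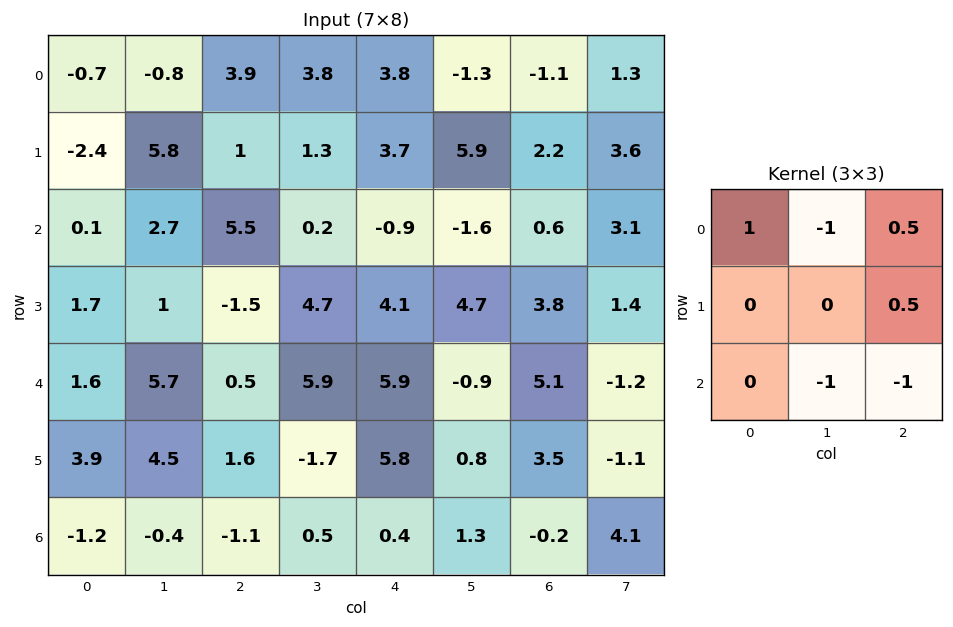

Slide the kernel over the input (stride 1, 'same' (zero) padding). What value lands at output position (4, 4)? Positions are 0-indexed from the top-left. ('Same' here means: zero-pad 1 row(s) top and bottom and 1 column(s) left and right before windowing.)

The receptive field on the zero-padded input at this output position is [4.7 4.1 4.7 / 5.9 5.9 -0.9 / -1.7 5.8 0.8]. Elementwise product with the kernel and sum: 4.7·1 + 4.1·-1 + 4.7·0.5 + -0.9·0.5 + 5.8·-1 + 0.8·-1.

-4.1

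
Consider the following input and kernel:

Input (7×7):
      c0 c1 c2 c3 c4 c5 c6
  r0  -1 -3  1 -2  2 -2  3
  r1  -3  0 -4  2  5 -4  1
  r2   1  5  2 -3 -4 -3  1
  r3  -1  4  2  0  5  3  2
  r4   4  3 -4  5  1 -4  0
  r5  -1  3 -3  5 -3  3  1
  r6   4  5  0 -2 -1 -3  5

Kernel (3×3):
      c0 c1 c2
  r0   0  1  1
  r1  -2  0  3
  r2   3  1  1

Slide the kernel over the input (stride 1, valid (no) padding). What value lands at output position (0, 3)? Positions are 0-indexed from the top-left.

The receptive field on the input at this output position is [-2 2 -2 / 2 5 -4 / -3 -4 -3]. Elementwise product with the kernel and sum: 2·1 + -2·1 + 2·-2 + -4·3 + -3·3 + -4·1 + -3·1.

-32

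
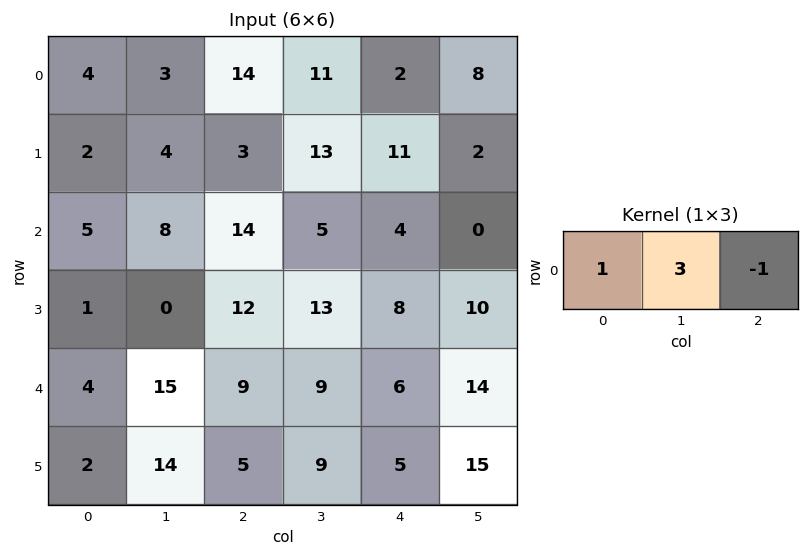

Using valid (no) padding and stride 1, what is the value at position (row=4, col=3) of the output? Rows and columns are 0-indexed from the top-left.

The receptive field on the input at this output position is [9 6 14]. Elementwise product with the kernel and sum: 9·1 + 6·3 + 14·-1.

13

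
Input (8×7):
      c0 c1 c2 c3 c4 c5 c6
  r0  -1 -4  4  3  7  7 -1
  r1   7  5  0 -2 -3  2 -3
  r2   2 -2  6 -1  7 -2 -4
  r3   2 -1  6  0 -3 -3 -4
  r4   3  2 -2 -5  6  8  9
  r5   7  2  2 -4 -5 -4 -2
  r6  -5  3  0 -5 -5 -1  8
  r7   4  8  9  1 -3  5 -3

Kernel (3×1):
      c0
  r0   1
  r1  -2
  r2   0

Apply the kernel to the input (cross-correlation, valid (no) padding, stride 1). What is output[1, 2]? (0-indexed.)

The receptive field on the input at this output position is [0 / 6 / 6]. Elementwise product with the kernel and sum: 0·1 + 6·-2.

-12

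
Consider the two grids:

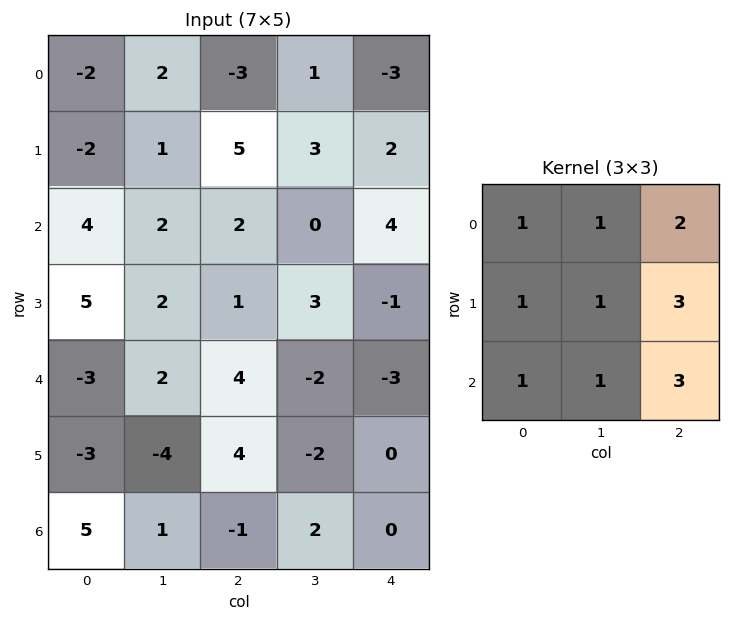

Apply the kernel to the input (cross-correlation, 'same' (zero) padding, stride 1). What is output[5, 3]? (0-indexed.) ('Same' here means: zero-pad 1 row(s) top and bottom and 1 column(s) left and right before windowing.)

-1

The receptive field on the zero-padded input at this output position is [4 -2 -3 / 4 -2 0 / -1 2 0]. Elementwise product with the kernel and sum: 4·1 + -2·1 + -3·2 + 4·1 + -2·1 + 0·3 + -1·1 + 2·1 + 0·3.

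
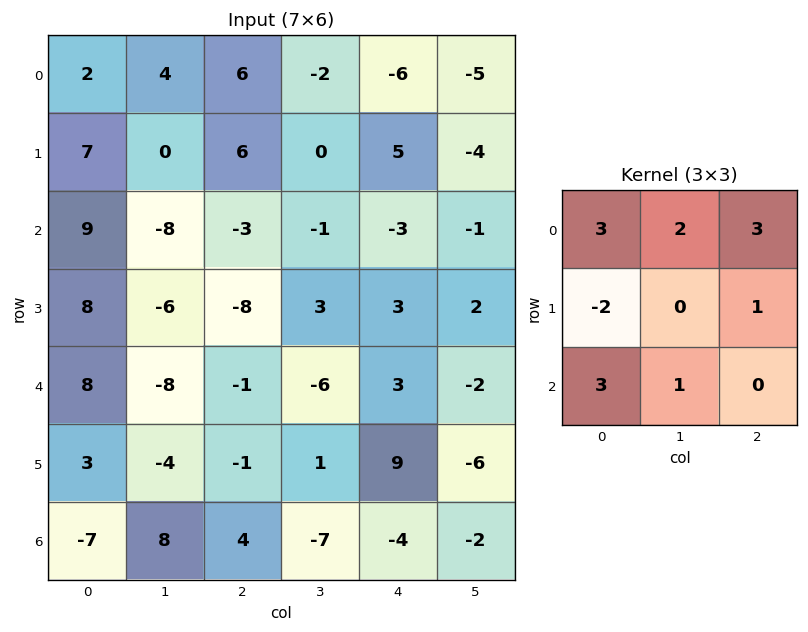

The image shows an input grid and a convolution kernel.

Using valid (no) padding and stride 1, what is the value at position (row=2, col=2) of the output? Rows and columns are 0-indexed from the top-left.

The receptive field on the input at this output position is [-3 -1 -3 / -8 3 3 / -1 -6 3]. Elementwise product with the kernel and sum: -3·3 + -1·2 + -3·3 + -8·-2 + 3·1 + -1·3 + -6·1.

-10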